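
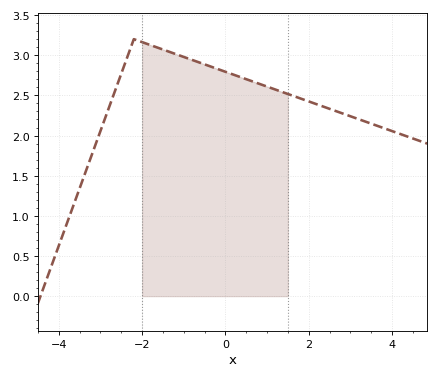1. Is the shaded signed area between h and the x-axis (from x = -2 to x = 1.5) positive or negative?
positive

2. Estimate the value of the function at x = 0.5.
2.7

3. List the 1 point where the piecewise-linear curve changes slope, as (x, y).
(-2.2, 3.2)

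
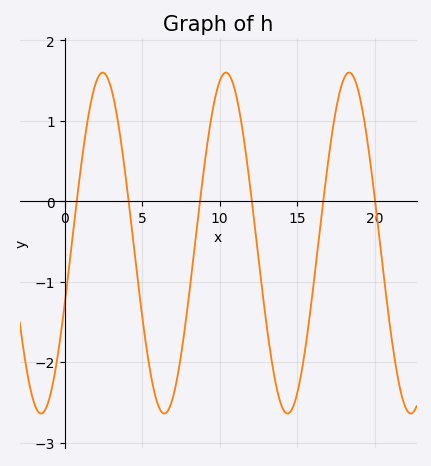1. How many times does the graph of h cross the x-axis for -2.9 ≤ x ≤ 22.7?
6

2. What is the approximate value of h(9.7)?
1.3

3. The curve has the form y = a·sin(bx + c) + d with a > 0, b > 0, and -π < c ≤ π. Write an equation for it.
y = 2.12sin(0.79x - 0.36) - 0.52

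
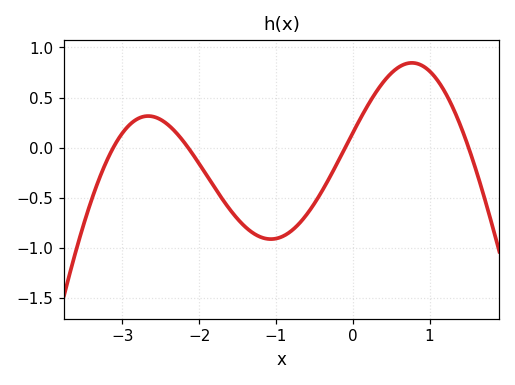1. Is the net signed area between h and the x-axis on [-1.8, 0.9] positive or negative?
negative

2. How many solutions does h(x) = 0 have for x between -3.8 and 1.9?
4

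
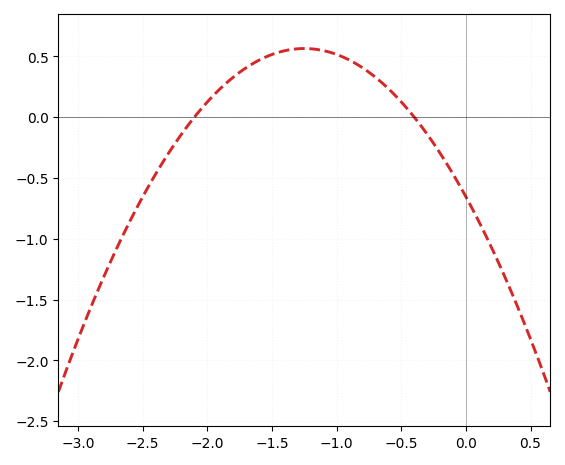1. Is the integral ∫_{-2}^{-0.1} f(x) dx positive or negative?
positive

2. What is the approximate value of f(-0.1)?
-0.45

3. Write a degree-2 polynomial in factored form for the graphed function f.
y = -0.78(x + 2.1)(x + 0.4)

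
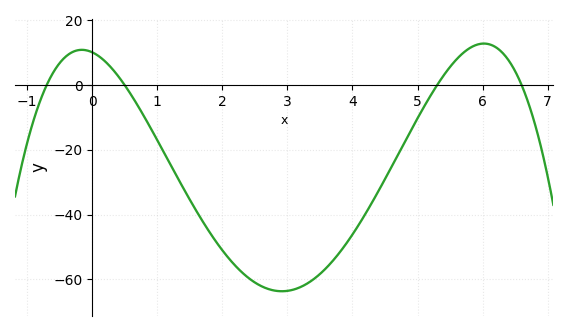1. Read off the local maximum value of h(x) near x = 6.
12.9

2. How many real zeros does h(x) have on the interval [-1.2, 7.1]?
4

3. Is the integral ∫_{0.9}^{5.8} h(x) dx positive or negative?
negative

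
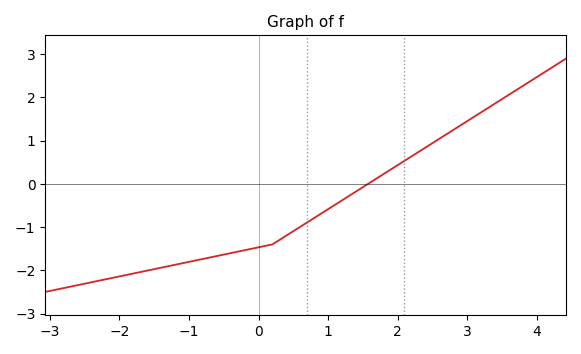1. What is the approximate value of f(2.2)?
0.6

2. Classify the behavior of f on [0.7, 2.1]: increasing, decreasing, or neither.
increasing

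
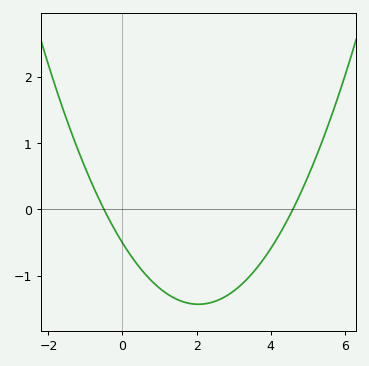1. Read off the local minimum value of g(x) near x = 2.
-1.43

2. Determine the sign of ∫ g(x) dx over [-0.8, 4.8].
negative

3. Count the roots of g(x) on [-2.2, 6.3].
2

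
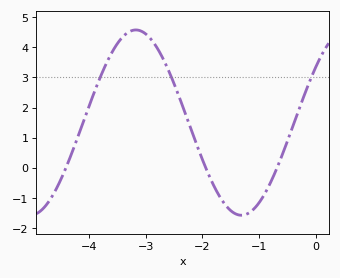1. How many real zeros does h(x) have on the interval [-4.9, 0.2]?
3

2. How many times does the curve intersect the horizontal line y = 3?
3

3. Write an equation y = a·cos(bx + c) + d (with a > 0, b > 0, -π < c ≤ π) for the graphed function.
y = 3.07cos(1.69x - 0.922) + 1.5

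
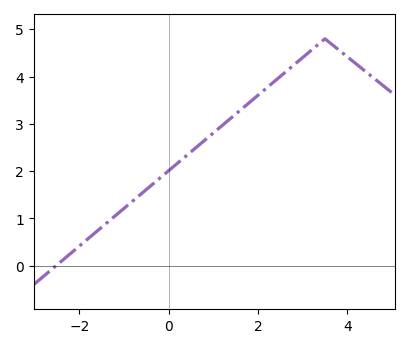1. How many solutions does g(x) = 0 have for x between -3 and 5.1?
1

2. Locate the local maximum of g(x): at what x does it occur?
3.4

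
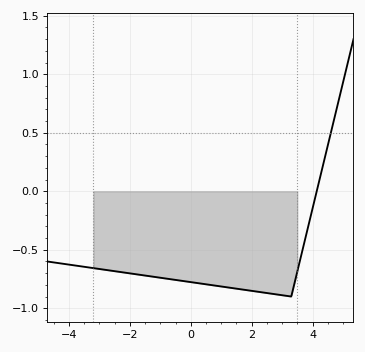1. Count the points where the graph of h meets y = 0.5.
1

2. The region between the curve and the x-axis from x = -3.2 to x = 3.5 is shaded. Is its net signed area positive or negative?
negative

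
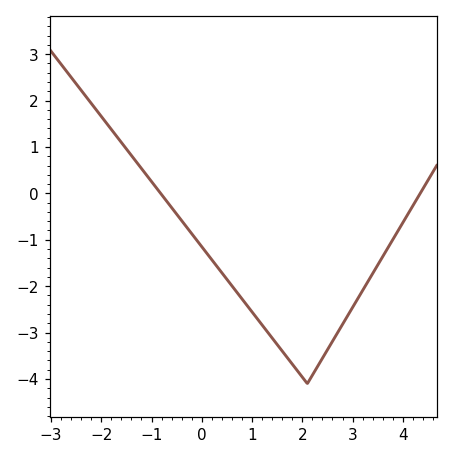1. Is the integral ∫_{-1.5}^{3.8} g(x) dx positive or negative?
negative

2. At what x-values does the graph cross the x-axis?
-0.818, 4.34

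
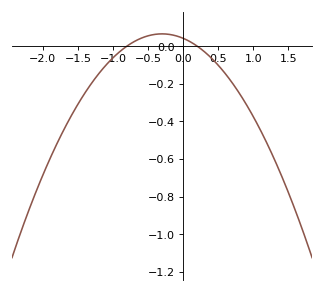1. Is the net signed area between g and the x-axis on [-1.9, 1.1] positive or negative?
negative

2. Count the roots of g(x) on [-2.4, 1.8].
2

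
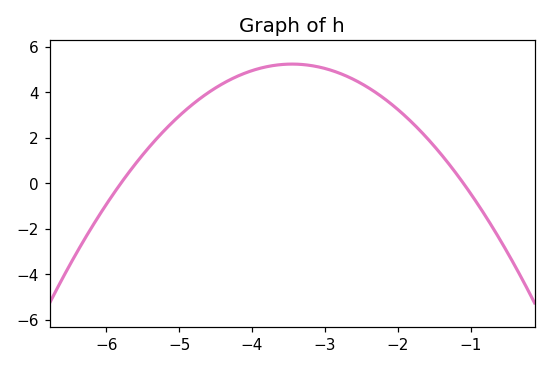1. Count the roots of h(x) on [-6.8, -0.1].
2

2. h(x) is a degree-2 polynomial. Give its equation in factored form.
y = -0.95(x + 5.8)(x + 1.1)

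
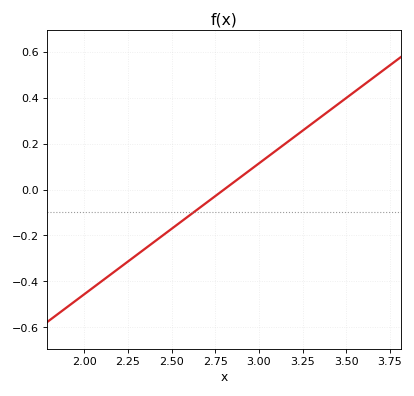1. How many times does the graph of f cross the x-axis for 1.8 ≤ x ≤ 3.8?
1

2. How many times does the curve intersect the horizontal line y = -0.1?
1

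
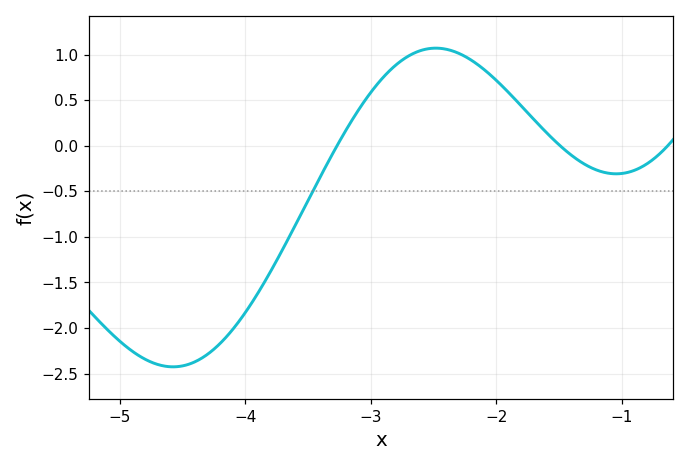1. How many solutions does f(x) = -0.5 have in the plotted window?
1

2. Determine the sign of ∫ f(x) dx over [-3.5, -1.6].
positive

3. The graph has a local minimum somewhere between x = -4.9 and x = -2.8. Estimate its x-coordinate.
-4.6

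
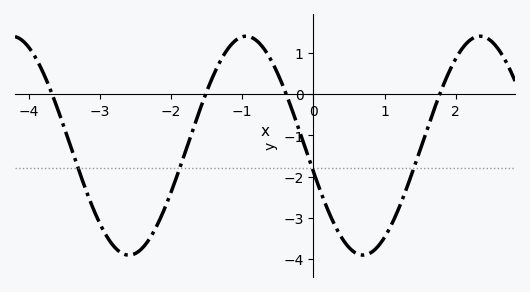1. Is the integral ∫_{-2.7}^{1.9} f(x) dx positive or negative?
negative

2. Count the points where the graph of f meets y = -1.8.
4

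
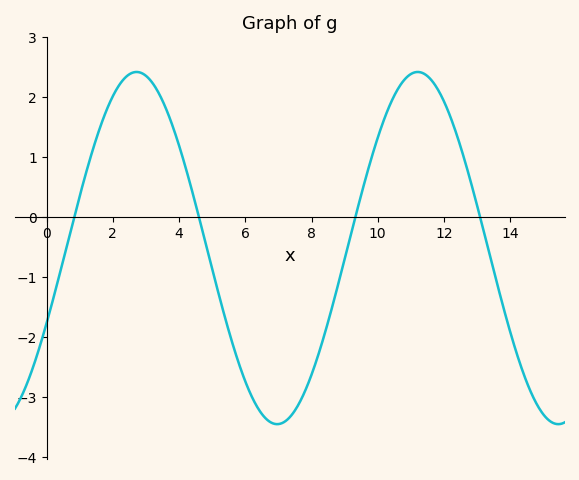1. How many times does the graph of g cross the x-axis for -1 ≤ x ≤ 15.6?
4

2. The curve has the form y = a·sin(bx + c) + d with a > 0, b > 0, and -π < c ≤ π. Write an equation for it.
y = 2.94sin(0.74x - 0.44) - 0.52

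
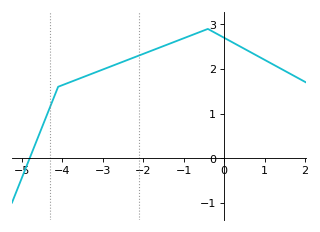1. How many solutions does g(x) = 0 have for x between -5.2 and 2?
1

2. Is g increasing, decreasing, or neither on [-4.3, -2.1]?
increasing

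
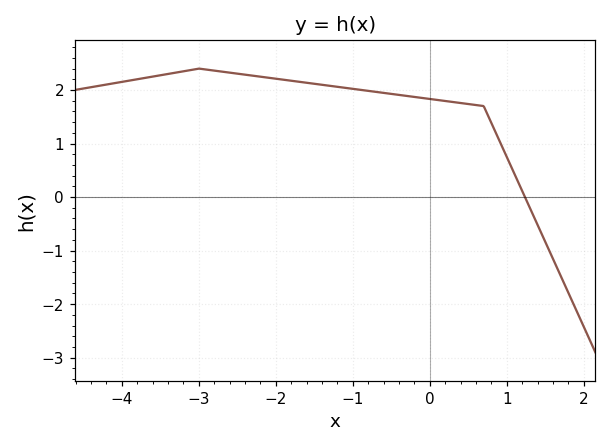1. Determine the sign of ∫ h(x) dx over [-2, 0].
positive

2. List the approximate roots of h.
1.24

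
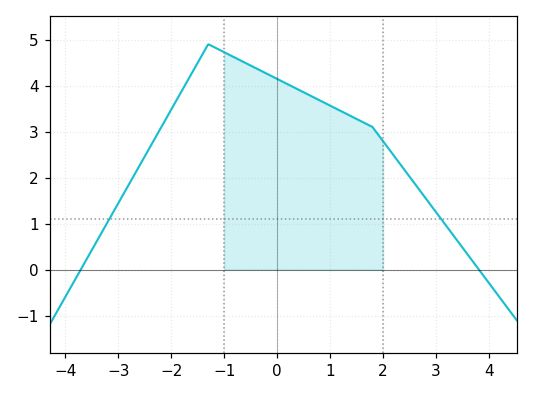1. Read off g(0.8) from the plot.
3.7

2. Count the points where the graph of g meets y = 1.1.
2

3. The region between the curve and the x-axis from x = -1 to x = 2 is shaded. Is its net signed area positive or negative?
positive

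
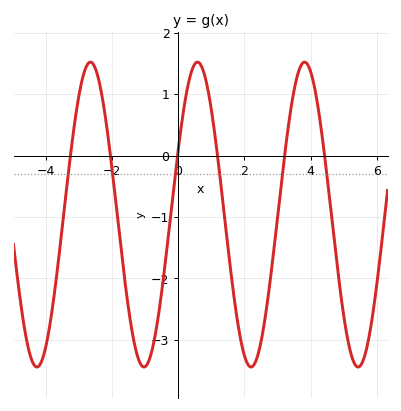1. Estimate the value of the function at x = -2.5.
1.4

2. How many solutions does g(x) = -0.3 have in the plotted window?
6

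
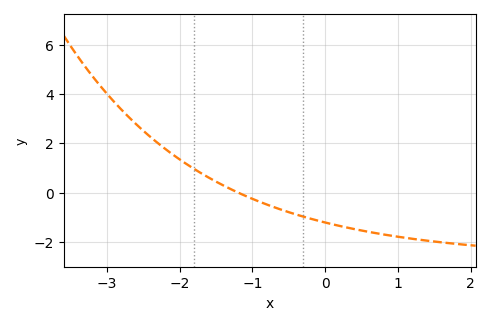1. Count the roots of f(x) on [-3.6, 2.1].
1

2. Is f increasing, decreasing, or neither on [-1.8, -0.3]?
decreasing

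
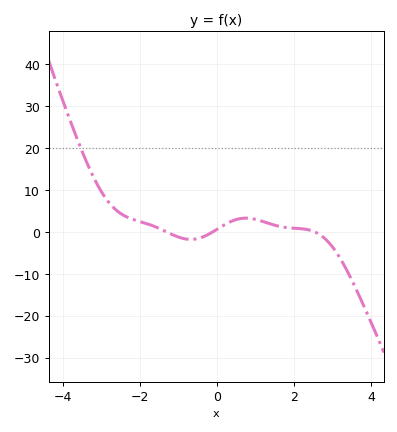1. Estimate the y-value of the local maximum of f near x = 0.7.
3.28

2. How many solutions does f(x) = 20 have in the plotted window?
1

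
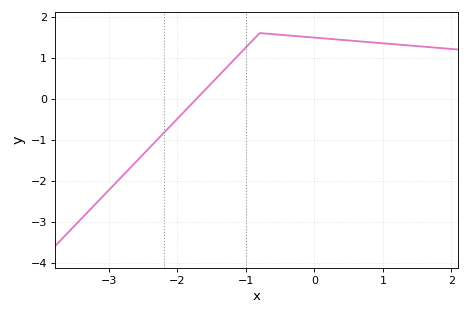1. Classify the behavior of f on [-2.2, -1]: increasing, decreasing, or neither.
increasing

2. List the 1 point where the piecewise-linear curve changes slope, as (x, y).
(-0.8, 1.6)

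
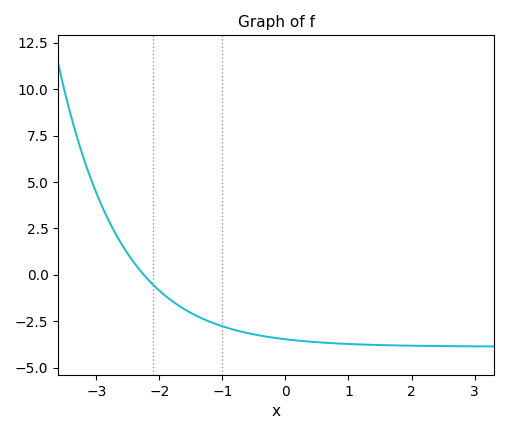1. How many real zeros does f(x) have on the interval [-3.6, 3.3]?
1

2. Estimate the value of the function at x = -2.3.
0.2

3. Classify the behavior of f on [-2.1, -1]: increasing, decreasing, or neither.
decreasing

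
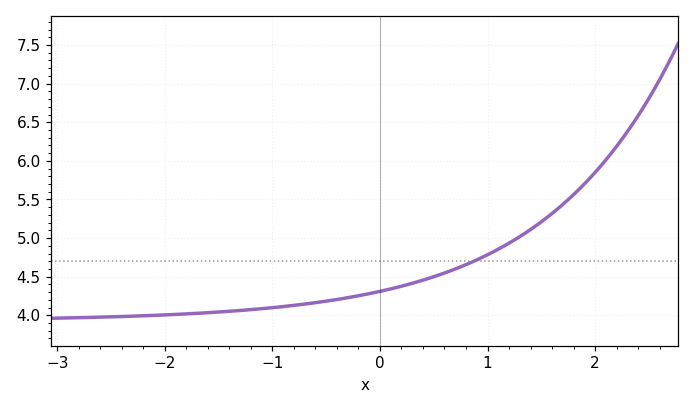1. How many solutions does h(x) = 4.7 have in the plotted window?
1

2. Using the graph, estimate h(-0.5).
4.18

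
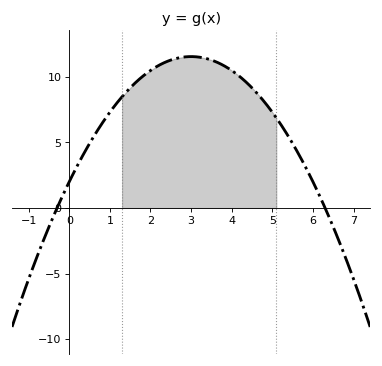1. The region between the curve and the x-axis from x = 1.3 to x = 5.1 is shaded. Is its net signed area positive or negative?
positive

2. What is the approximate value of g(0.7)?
5.94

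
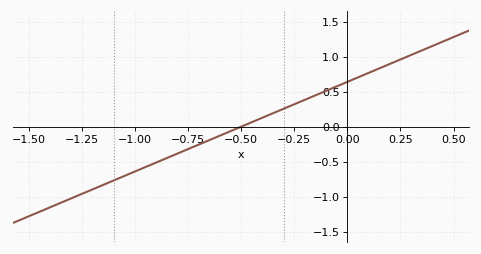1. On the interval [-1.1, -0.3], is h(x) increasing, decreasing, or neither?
increasing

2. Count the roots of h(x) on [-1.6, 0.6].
1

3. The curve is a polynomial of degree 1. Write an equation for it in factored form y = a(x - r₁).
y = 1.28(x + 0.5)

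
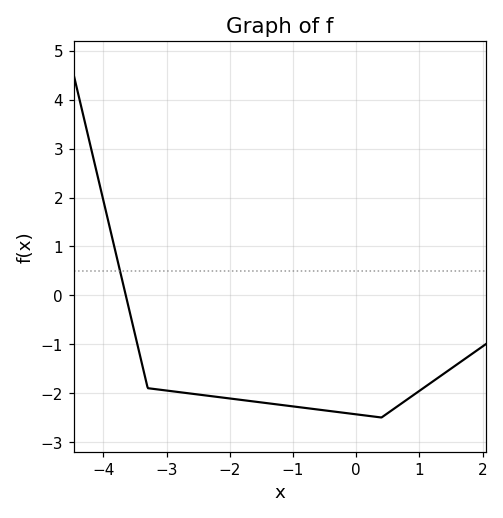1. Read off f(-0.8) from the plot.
-2.31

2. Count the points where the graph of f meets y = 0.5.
1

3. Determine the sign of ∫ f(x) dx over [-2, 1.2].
negative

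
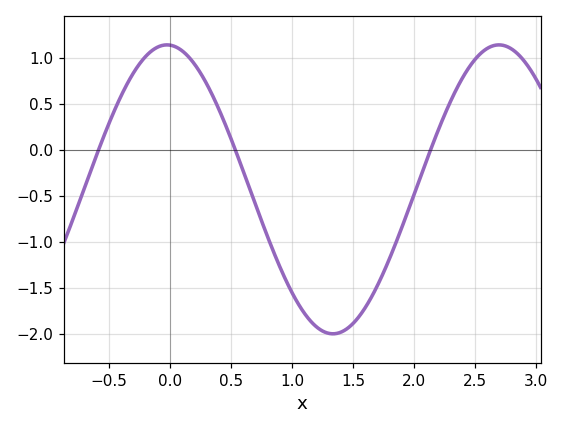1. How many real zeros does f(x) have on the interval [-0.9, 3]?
3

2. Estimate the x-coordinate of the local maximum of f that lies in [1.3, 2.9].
2.69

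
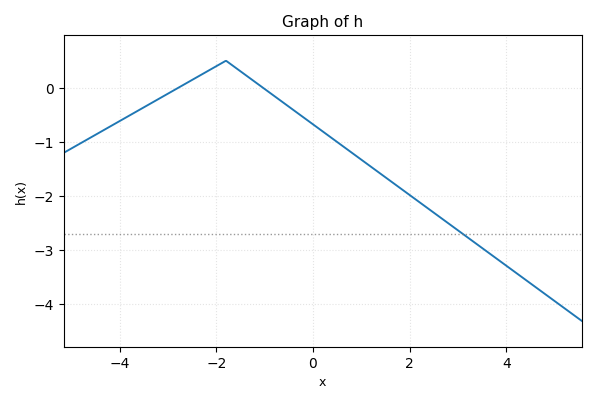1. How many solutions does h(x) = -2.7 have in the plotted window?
1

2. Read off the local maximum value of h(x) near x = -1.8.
0.5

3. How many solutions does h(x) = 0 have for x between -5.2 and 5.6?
2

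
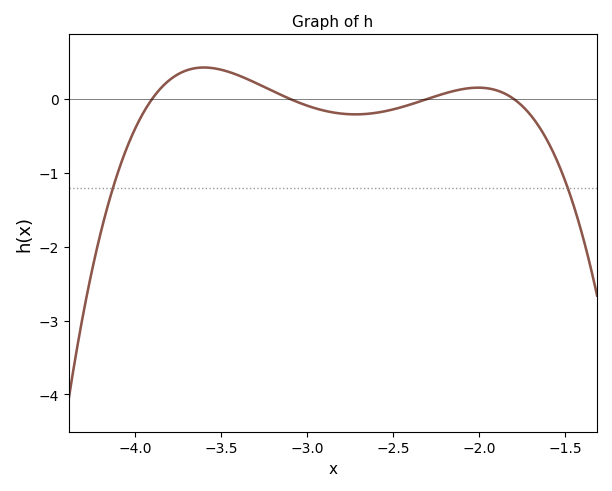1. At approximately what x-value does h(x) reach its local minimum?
-2.7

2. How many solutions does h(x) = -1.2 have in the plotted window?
2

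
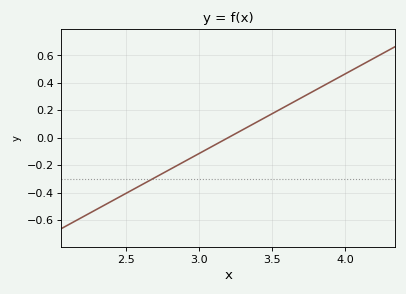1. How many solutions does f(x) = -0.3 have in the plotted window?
1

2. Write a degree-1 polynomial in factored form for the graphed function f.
y = 0.58(x - 3.2)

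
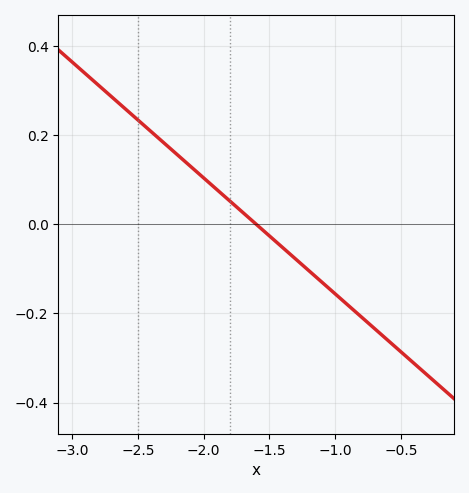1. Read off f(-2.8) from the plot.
0.312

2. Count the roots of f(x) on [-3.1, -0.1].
1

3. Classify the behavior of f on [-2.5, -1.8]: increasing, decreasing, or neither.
decreasing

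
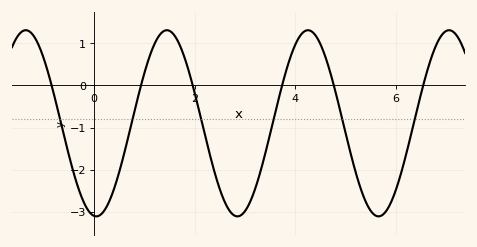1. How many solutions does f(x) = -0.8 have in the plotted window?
6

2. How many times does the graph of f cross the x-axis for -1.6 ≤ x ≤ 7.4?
6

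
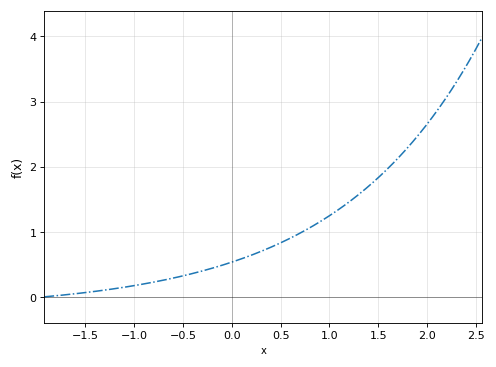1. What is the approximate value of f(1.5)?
1.83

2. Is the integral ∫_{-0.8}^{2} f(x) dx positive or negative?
positive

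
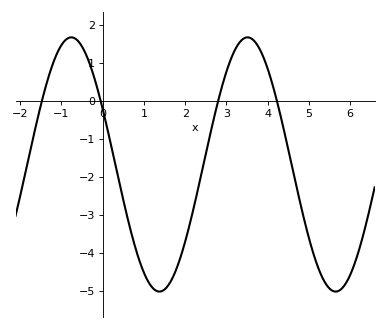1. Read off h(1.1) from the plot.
-4.7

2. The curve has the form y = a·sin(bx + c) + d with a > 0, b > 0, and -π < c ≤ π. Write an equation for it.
y = 3.34sin(1.5x + 2.7) - 1.67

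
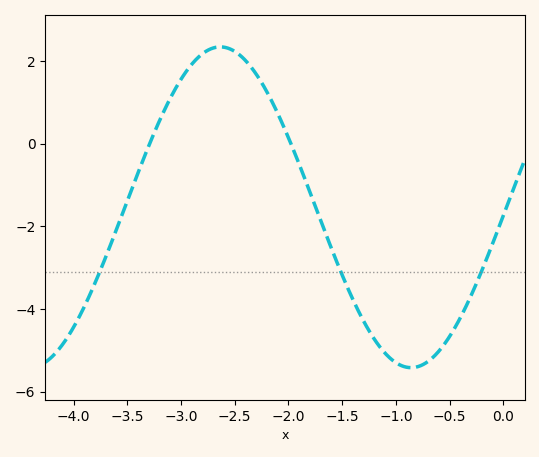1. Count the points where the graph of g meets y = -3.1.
3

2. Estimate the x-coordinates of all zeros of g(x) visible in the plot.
-3.29, -1.98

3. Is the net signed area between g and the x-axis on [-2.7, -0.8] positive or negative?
negative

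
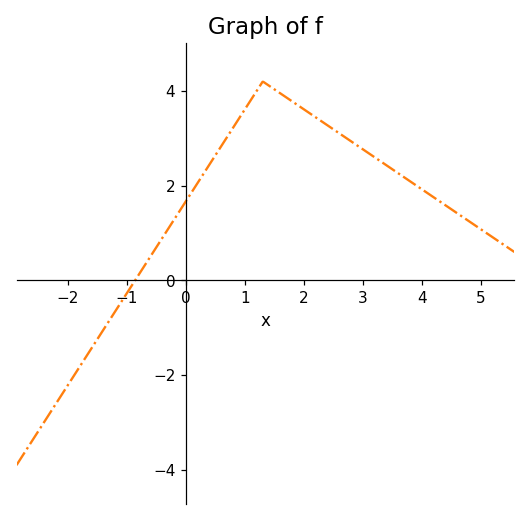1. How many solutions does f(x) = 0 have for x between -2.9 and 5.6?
1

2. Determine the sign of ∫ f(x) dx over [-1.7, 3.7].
positive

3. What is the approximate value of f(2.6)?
3.1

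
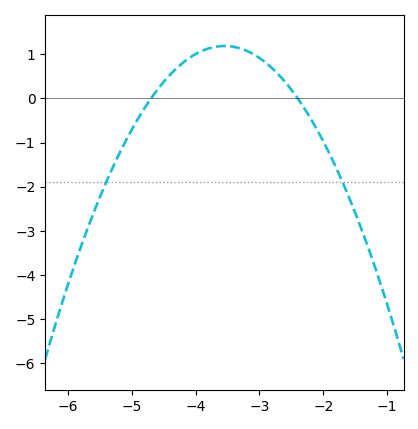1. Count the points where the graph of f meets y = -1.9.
2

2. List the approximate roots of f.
-4.7, -2.4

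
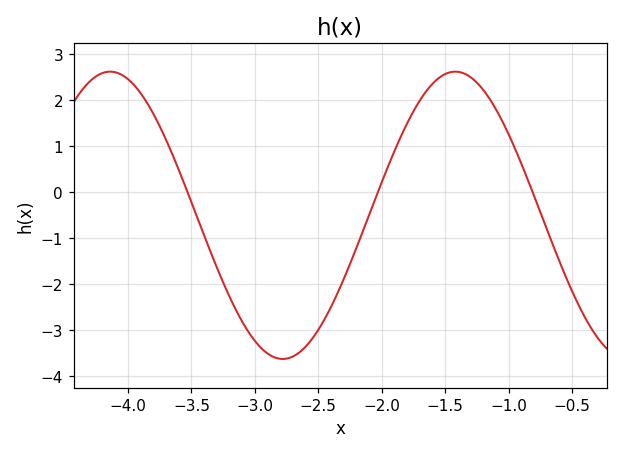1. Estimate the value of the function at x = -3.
-3.23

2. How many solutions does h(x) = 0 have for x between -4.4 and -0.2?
3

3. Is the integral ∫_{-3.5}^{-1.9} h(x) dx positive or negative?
negative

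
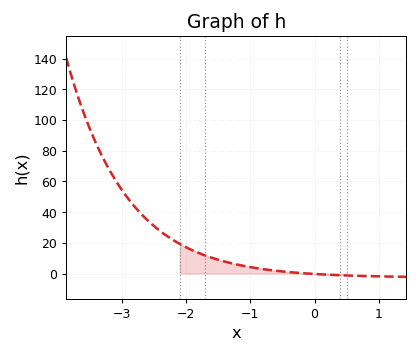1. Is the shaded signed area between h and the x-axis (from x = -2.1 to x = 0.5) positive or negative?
positive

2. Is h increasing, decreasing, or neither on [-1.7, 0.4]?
decreasing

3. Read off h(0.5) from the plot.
-1.23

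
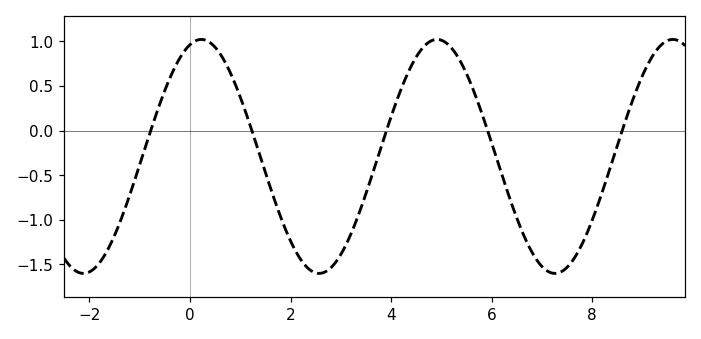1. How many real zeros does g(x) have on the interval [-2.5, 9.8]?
5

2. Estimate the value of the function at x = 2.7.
-1.58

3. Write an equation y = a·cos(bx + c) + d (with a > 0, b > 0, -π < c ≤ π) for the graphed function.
y = 1.31cos(1.34x - 0.302) - 0.29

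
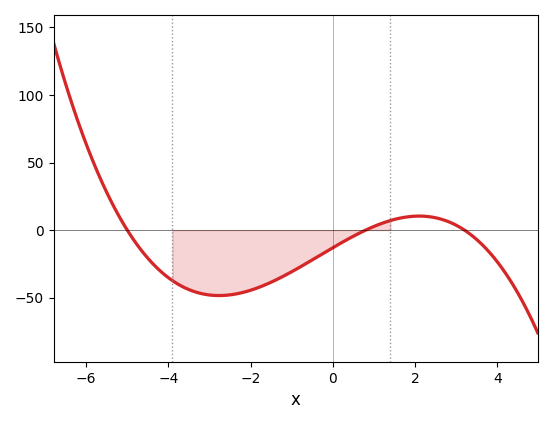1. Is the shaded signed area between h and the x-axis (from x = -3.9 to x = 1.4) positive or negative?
negative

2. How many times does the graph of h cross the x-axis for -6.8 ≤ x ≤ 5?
3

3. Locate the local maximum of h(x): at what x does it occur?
2.1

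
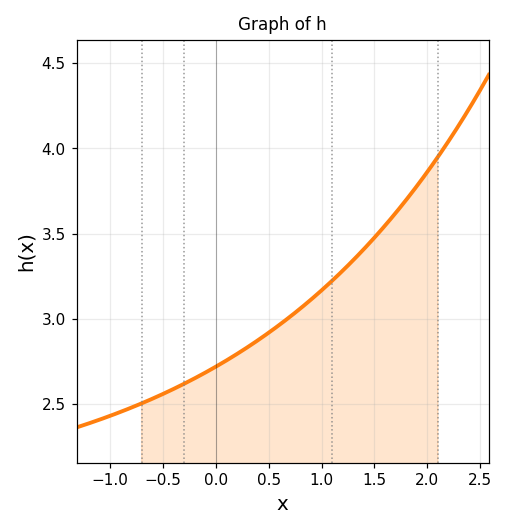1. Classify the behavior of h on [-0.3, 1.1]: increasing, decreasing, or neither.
increasing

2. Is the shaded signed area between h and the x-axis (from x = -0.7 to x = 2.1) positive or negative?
positive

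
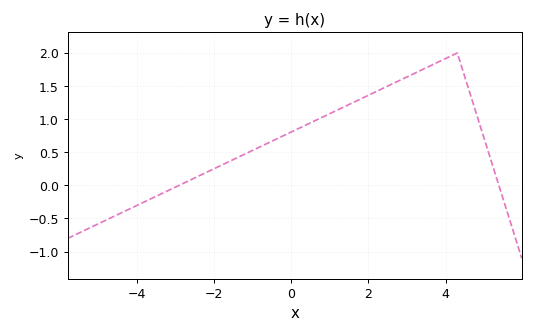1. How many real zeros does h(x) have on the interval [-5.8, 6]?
2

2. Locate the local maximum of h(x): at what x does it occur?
4.2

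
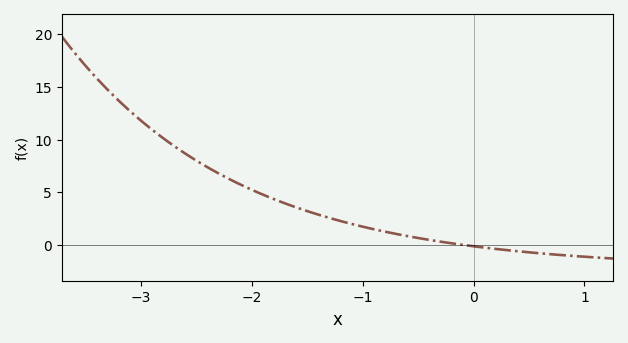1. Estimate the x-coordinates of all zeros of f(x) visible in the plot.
-0.095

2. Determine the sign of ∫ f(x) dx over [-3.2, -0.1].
positive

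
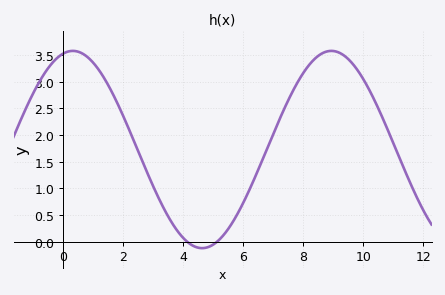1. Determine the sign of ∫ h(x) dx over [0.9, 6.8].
positive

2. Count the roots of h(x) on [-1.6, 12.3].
2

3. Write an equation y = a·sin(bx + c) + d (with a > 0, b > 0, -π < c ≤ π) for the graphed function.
y = 1.85sin(0.73x + 1.3) + 1.73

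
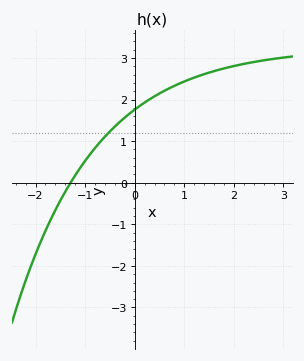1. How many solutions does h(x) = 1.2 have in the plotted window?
1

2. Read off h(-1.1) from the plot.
0.358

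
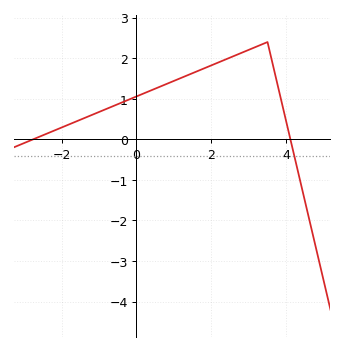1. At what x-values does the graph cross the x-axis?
-2.8, 4.2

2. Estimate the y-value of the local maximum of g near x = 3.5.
2.4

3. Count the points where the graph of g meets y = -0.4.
1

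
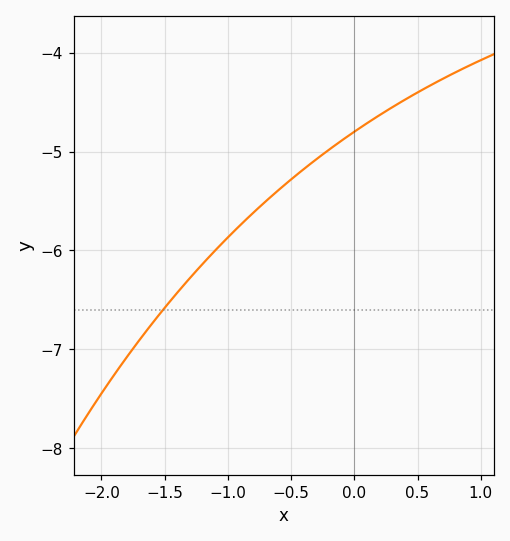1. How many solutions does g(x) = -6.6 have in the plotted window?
1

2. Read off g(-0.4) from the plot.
-5.2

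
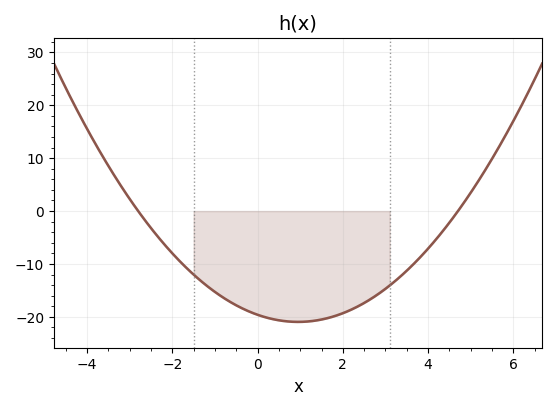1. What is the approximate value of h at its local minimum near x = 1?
-21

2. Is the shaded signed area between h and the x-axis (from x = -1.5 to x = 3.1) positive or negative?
negative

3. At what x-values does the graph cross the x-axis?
-2.8, 4.6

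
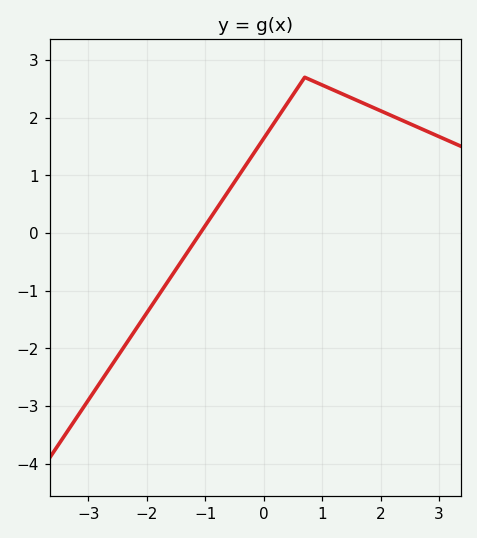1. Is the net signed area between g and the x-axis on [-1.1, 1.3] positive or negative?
positive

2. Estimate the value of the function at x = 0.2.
1.94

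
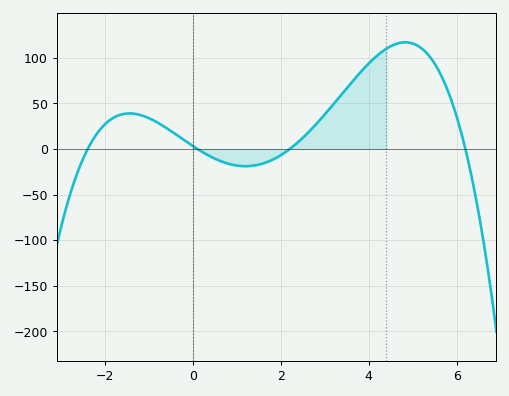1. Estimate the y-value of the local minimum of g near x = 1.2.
-20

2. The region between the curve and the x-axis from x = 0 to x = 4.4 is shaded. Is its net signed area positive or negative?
positive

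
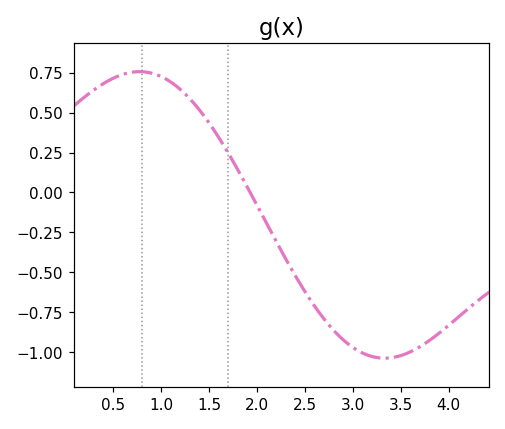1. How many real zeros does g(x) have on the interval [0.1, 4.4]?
1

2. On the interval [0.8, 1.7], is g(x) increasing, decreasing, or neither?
decreasing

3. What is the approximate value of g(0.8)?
0.75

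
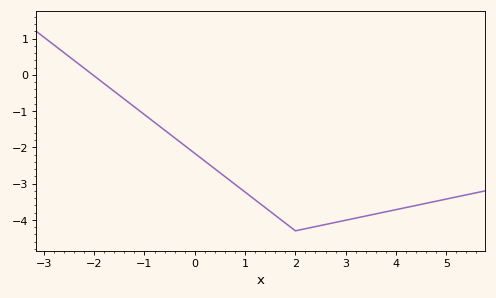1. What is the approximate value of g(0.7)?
-2.91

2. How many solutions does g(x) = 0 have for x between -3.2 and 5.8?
1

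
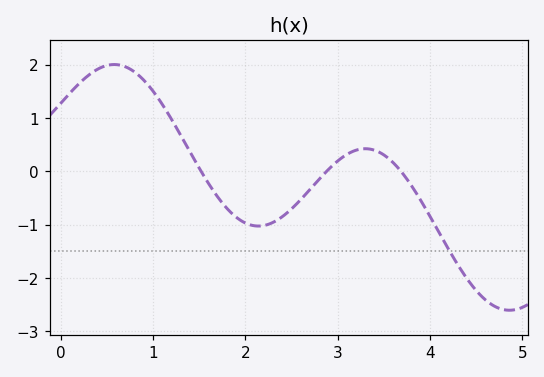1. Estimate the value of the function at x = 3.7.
0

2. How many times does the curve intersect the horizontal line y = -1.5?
1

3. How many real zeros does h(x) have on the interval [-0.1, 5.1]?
3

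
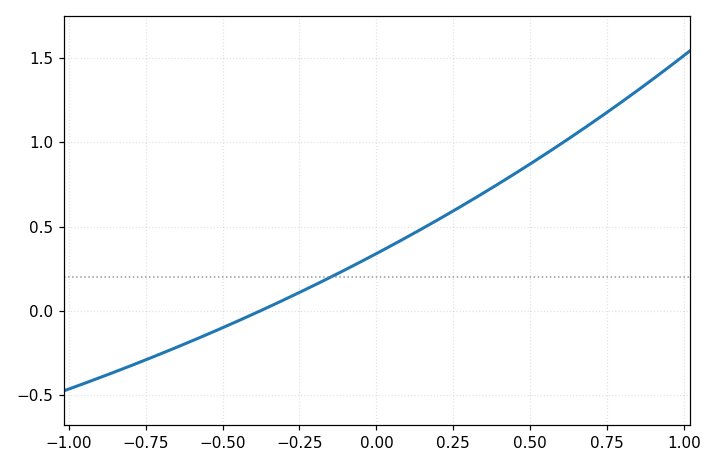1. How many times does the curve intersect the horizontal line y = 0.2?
1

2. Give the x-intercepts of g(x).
-0.378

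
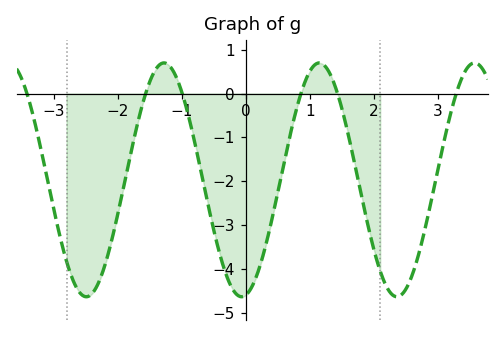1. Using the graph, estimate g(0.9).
0.169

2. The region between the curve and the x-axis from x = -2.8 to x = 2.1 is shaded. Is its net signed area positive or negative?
negative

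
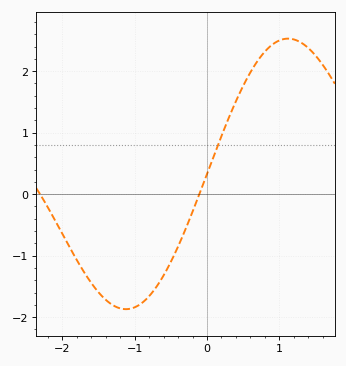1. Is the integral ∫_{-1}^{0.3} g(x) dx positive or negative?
negative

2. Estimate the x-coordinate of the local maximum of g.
1.1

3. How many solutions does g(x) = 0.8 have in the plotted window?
1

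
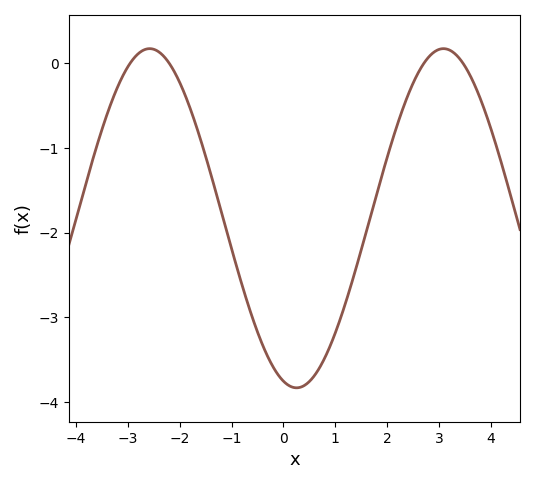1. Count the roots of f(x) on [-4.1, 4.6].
4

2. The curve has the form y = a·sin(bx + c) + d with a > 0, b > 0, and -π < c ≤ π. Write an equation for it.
y = 2sin(1.11x - 1.85) - 1.83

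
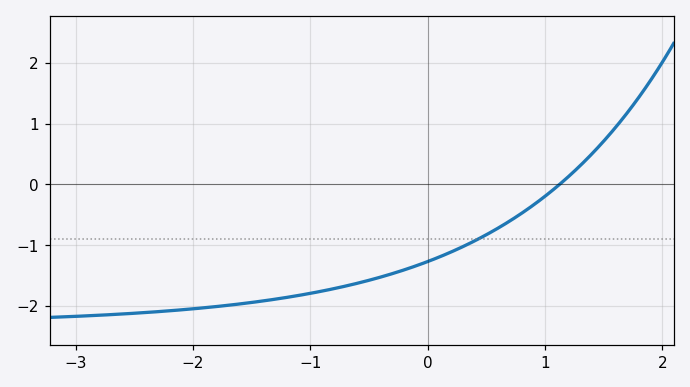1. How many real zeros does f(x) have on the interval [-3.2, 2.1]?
1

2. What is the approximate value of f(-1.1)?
-1.8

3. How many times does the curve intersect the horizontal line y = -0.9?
1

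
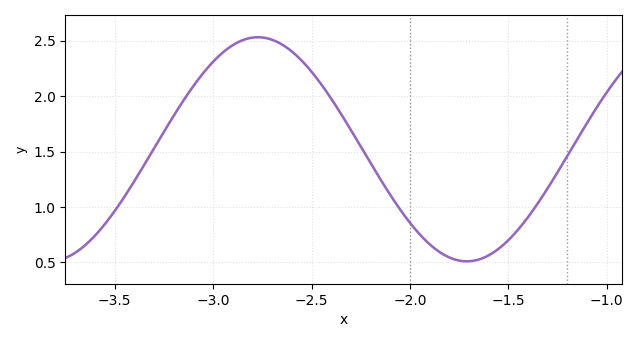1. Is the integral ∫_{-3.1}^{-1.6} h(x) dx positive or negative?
positive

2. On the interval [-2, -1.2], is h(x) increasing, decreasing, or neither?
neither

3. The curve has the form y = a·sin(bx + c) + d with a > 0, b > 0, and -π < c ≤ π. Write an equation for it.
y = 1.01sin(2.96x - 2.79) + 1.52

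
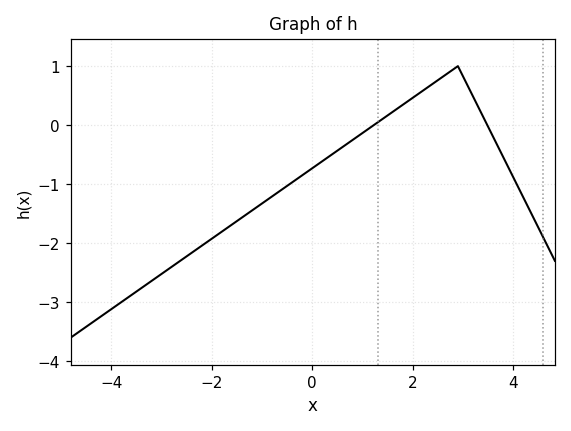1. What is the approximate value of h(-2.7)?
-2.3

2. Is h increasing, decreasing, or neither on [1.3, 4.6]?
neither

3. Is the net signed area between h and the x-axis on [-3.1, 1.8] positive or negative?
negative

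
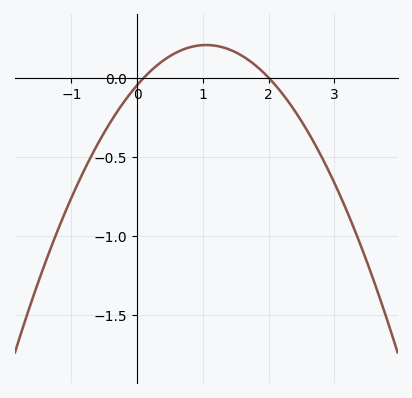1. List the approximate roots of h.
0.1, 2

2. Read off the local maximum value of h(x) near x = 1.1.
0.2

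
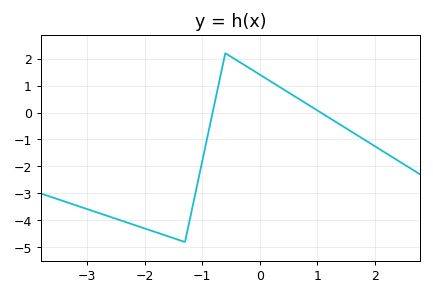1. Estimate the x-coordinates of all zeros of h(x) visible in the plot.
-0.8, 1.1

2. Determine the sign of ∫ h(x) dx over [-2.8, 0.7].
negative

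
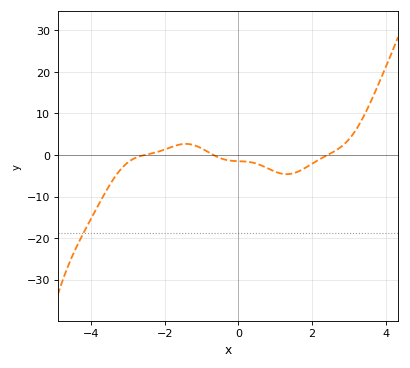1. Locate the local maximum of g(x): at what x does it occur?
-1.4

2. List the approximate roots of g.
-2.6, -0.6, 2.4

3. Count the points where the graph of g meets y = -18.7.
1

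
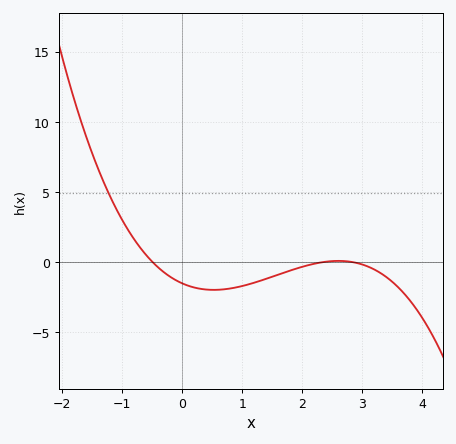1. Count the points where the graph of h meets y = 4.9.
1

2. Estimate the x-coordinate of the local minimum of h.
0.527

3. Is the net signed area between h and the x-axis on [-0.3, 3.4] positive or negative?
negative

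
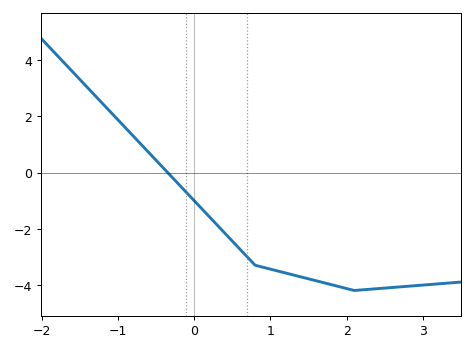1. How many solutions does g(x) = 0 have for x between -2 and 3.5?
1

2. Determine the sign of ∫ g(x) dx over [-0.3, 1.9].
negative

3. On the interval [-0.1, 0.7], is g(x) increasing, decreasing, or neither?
decreasing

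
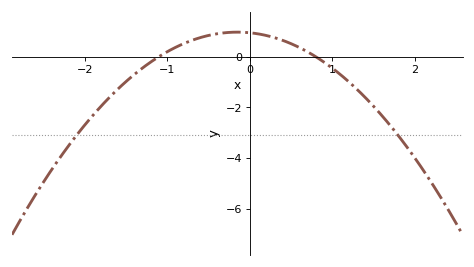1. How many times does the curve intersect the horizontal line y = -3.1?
2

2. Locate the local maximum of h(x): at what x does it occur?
-0.2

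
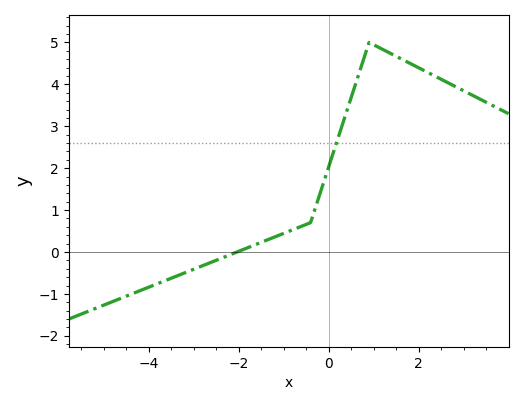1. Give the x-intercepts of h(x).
-2.04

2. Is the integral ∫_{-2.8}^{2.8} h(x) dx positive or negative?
positive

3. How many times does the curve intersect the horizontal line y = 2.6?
1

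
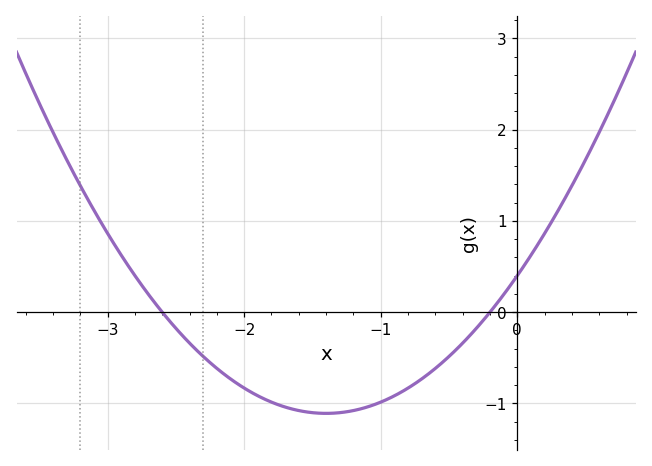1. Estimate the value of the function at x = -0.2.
0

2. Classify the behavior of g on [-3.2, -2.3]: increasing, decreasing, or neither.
decreasing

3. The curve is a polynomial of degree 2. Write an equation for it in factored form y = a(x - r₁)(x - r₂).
y = 0.77(x + 2.6)(x + 0.2)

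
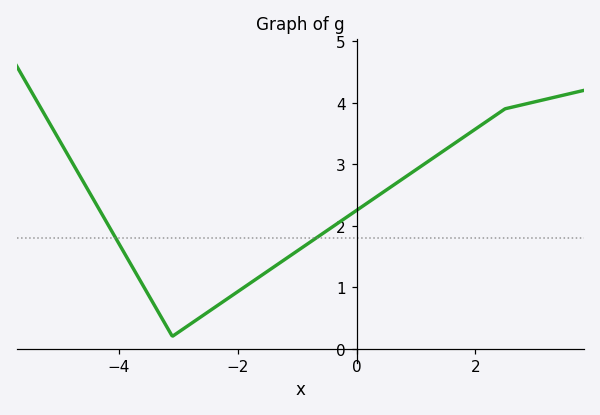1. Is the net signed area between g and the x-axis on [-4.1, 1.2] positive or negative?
positive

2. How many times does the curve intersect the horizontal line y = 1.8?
2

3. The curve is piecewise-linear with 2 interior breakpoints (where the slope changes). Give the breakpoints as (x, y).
(-3.1, 0.2); (2.5, 3.9)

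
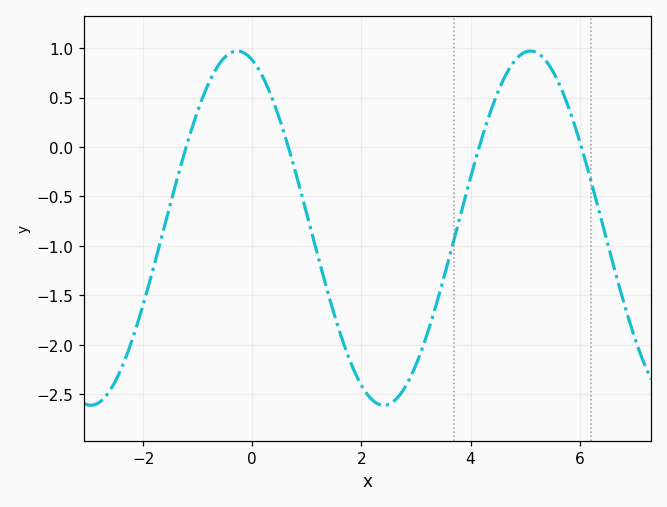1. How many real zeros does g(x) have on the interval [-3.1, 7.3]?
4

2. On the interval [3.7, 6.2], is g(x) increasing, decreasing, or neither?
neither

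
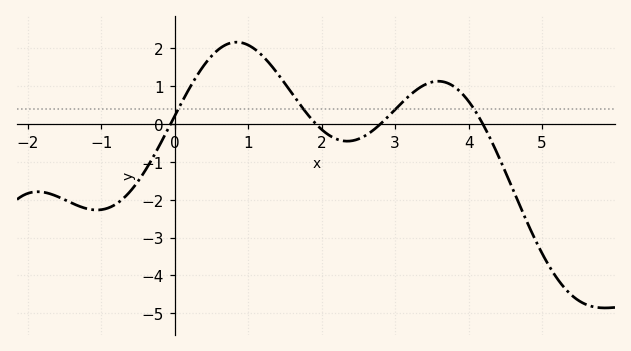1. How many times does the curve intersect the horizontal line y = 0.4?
4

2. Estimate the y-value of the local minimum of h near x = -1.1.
-2.27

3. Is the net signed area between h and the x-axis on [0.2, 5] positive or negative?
positive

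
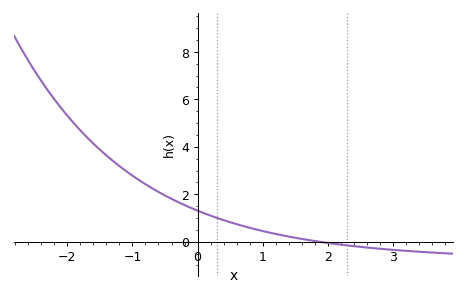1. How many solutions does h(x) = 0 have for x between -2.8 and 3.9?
1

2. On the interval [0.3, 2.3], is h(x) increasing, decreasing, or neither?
decreasing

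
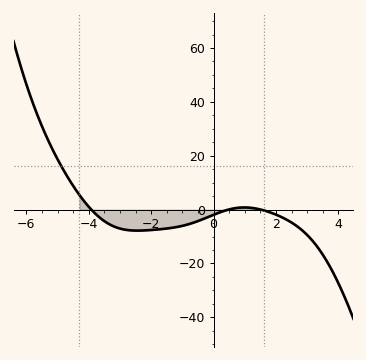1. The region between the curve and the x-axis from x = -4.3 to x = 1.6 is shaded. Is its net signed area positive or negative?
negative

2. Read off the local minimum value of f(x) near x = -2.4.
-8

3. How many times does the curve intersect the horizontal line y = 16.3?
1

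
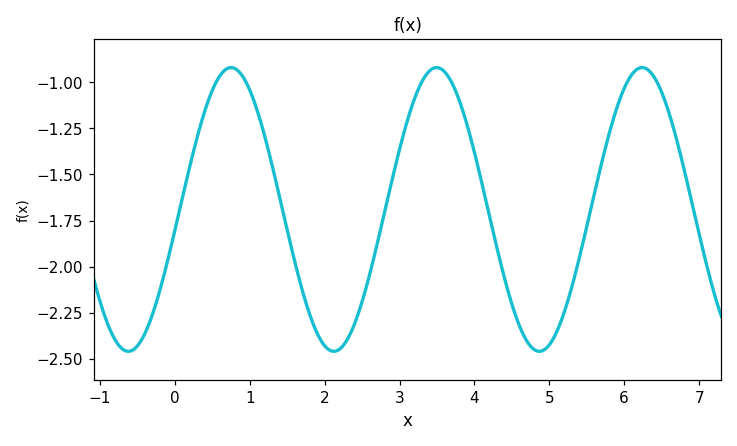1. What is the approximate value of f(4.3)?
-1.9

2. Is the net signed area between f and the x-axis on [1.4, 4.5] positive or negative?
negative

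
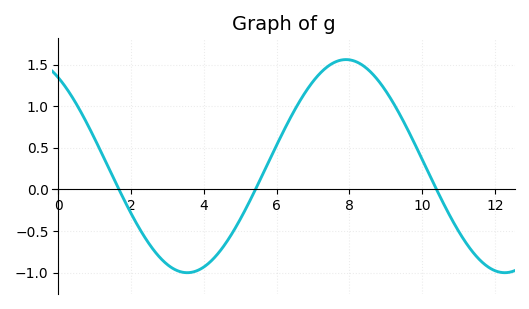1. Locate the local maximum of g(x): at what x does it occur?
8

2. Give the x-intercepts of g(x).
1.6, 5.4, 10.4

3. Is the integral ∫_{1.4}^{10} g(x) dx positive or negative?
positive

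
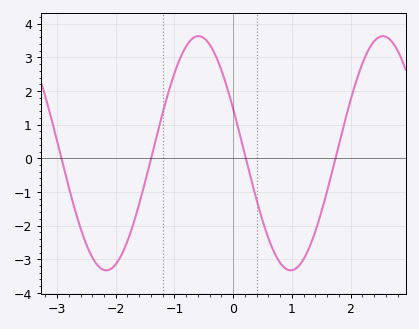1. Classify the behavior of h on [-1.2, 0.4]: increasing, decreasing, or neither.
neither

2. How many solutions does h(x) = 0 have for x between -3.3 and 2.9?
4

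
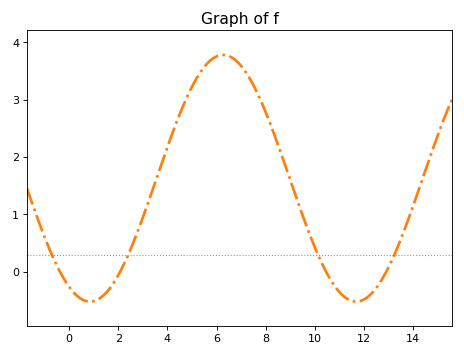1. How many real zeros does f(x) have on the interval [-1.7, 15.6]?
4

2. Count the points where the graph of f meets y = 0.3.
4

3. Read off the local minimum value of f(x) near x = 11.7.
-0.5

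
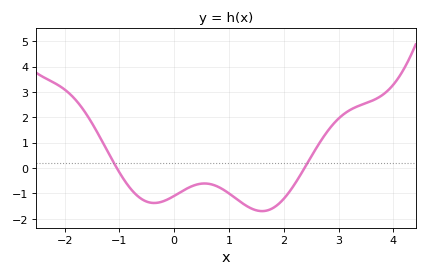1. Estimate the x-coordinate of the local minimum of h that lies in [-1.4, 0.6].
-0.367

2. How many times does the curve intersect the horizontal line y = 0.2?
2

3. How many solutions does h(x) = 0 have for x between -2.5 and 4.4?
2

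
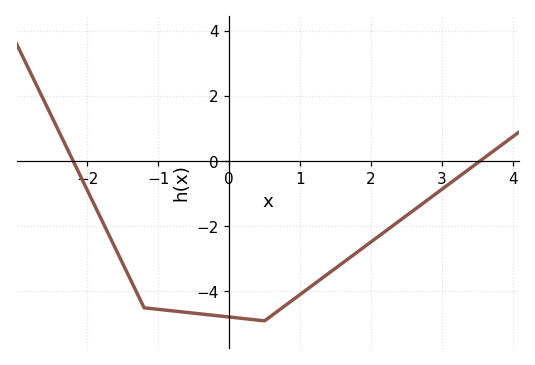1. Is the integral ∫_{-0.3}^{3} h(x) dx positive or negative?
negative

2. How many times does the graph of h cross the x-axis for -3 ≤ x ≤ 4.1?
2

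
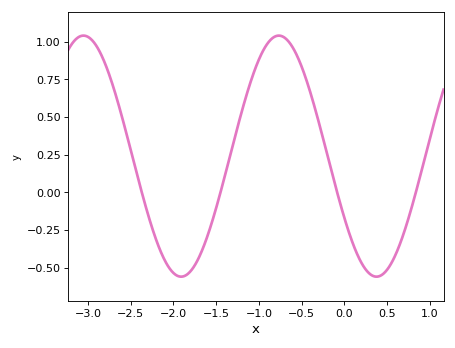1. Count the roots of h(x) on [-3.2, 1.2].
4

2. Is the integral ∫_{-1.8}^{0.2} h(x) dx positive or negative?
positive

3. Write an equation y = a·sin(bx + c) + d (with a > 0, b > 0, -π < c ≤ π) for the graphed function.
y = 0.8sin(2.8x - 2.6) + 0.24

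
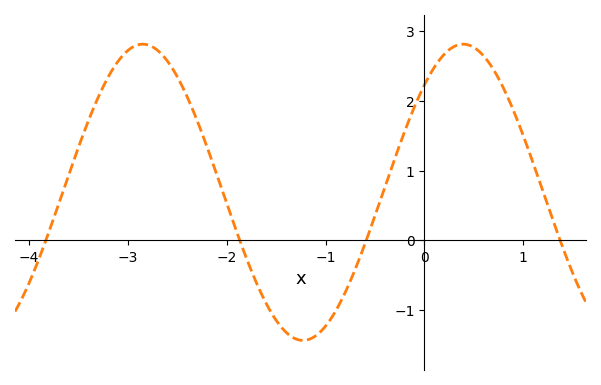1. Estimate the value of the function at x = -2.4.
2.1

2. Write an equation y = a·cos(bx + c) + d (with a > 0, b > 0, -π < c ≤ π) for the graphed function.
y = 2.12cos(1.9x - 0.76) + 0.69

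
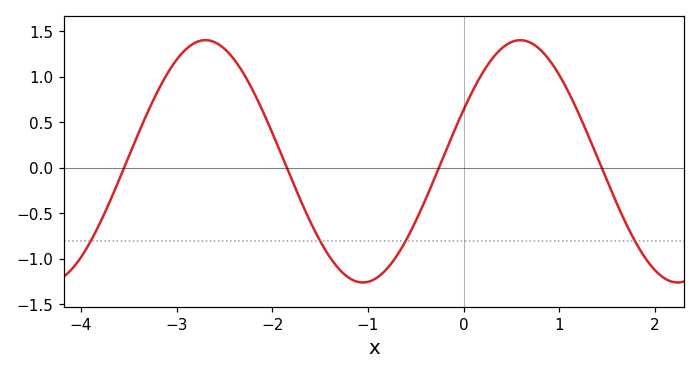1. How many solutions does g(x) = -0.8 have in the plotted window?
4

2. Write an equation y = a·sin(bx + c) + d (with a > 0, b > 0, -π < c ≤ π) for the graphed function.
y = 1.33sin(1.9x + 0.44) + 0.07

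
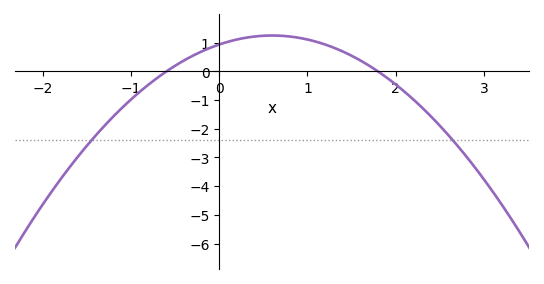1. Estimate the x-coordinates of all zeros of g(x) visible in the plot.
-0.6, 1.8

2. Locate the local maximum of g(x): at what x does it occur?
0.6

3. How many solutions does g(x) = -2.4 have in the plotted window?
2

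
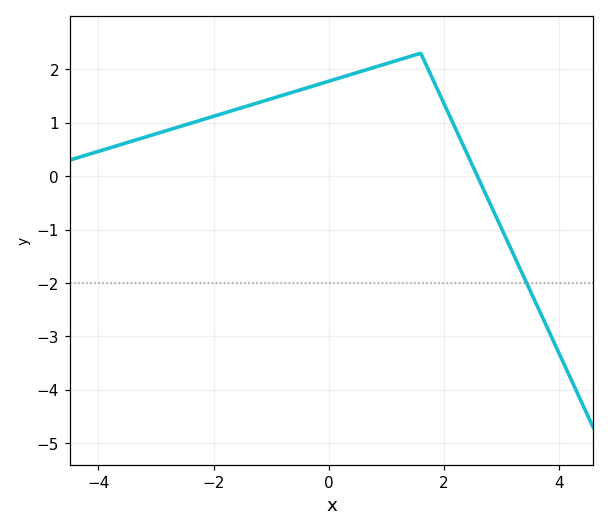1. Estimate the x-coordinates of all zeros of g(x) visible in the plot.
2.58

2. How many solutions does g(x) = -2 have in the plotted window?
1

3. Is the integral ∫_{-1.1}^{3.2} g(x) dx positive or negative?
positive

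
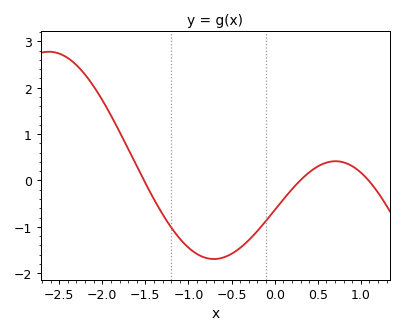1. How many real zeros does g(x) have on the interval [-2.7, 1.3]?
3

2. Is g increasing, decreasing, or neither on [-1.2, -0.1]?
neither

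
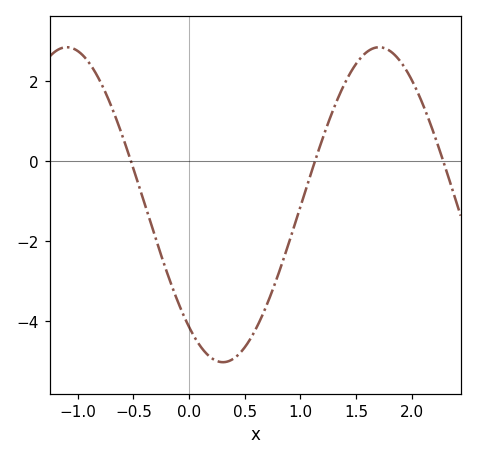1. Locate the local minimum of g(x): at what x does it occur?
0.3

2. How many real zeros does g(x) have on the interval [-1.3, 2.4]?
3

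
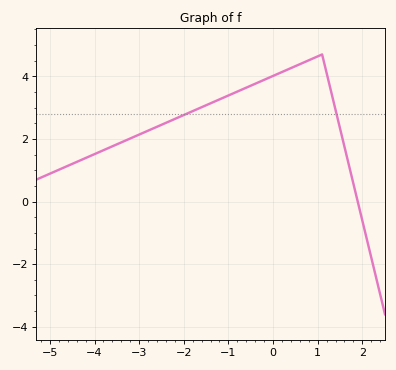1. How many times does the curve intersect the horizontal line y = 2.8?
2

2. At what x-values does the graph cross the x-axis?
1.9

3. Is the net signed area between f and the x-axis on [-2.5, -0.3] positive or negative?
positive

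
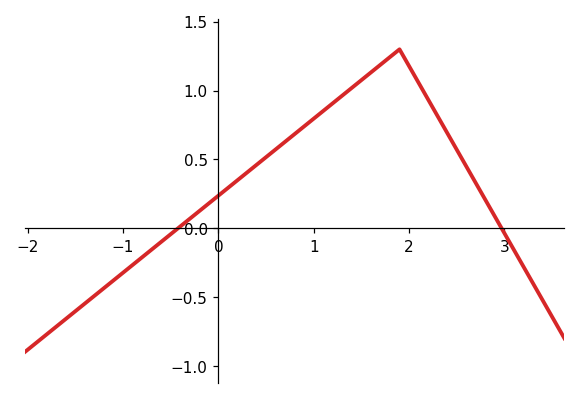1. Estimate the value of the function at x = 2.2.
0.95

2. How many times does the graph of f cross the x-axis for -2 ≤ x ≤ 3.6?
2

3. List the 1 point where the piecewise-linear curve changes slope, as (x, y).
(1.9, 1.3)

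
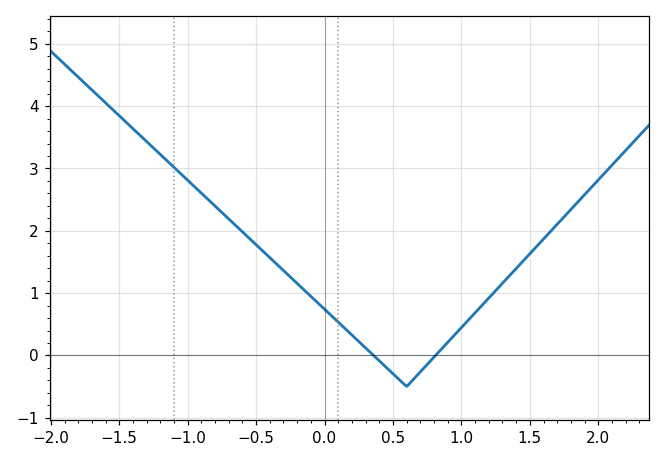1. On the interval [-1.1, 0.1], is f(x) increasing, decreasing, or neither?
decreasing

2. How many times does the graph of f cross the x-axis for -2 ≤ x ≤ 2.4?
2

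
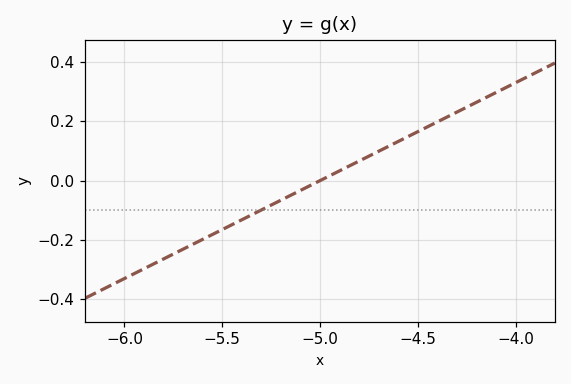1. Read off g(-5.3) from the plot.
-0.1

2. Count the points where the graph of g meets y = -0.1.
1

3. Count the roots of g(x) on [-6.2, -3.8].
1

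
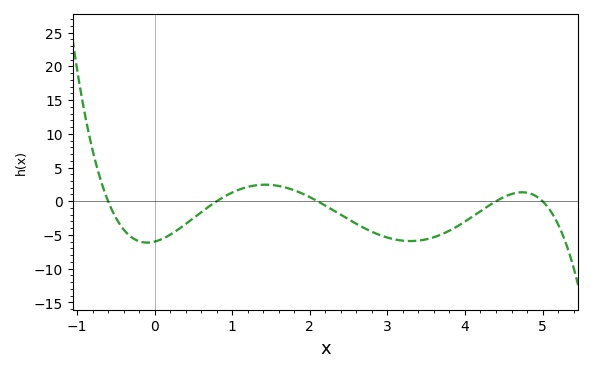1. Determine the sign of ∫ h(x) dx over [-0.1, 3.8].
negative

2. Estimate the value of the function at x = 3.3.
-6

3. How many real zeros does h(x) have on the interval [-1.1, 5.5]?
5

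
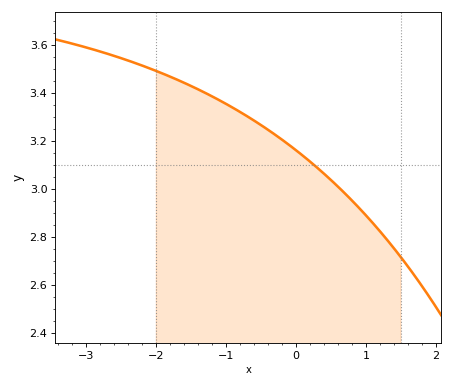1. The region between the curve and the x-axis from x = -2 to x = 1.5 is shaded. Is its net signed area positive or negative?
positive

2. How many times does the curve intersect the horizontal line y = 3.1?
1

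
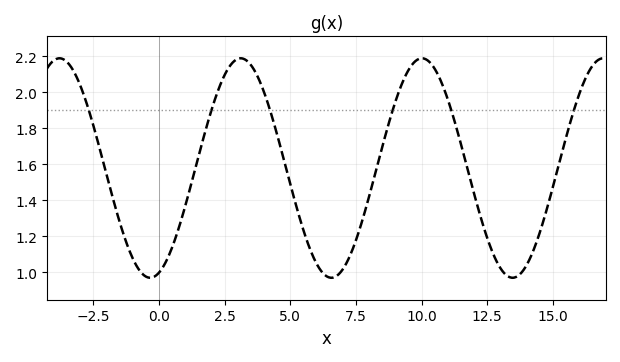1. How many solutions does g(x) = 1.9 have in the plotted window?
6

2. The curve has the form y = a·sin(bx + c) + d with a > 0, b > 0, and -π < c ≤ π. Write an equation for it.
y = 0.61sin(0.91x - 1.3) + 1.58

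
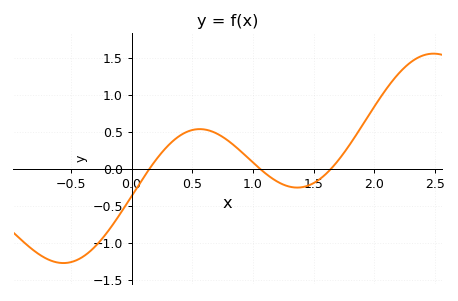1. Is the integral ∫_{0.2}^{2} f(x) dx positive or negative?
positive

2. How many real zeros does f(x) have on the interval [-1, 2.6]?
3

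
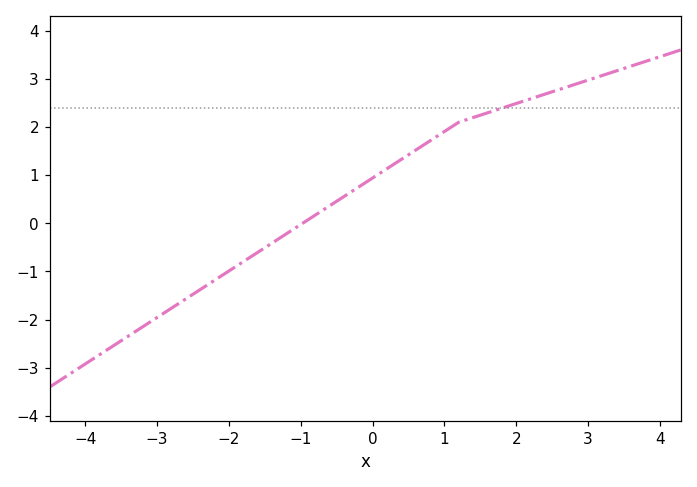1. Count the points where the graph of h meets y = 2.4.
1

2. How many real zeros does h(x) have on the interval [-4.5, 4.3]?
1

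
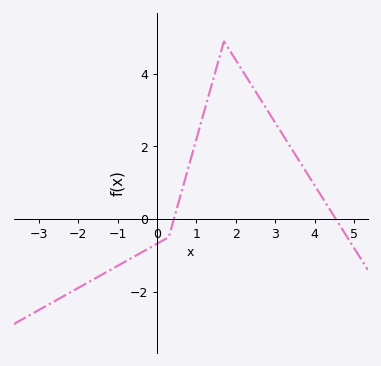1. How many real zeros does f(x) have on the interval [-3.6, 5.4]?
2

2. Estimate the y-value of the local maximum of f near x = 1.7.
4.9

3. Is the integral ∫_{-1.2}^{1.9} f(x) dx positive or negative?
positive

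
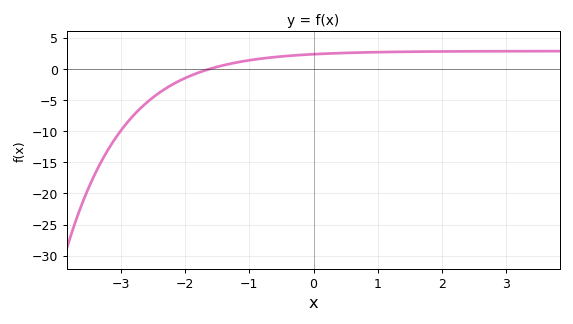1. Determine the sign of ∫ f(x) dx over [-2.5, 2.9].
positive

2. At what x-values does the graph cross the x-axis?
-1.6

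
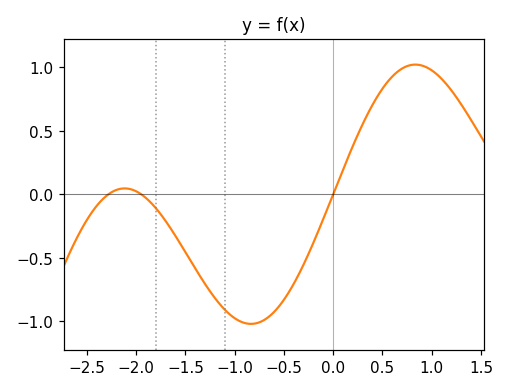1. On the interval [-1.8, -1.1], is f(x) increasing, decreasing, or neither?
decreasing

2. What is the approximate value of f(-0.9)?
-1.01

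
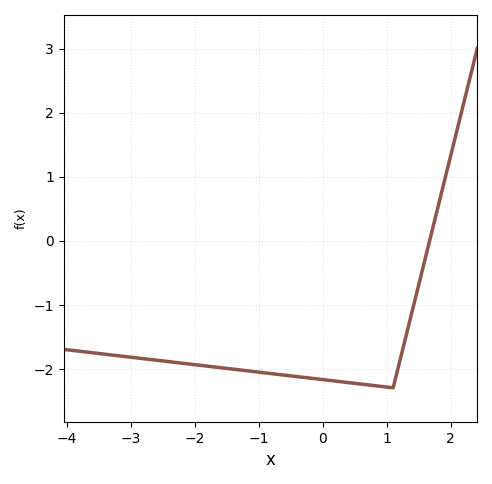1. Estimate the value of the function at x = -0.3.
-2.14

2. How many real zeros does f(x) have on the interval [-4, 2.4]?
1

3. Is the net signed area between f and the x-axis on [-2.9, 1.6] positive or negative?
negative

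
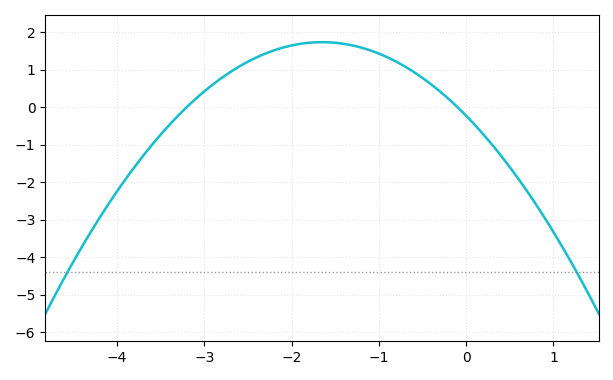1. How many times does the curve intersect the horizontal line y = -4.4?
2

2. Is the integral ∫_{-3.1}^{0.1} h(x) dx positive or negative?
positive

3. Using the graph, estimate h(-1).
1.4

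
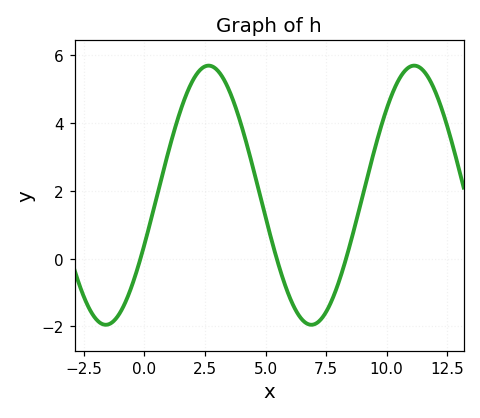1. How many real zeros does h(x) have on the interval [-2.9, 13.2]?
3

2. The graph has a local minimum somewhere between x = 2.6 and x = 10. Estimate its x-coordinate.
6.8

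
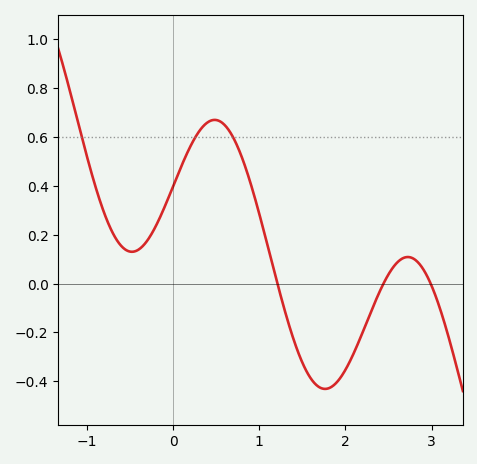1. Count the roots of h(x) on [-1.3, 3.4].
3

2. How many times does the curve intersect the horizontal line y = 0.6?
3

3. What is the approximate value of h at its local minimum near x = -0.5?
0.13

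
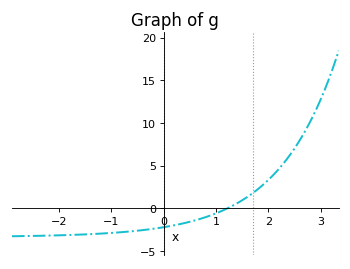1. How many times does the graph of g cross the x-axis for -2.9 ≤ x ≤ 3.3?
1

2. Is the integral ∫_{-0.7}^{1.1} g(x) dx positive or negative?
negative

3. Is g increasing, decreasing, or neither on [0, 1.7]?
increasing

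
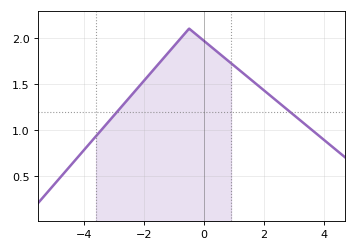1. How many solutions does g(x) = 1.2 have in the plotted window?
2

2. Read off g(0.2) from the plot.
1.9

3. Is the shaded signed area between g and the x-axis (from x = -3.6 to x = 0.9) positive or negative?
positive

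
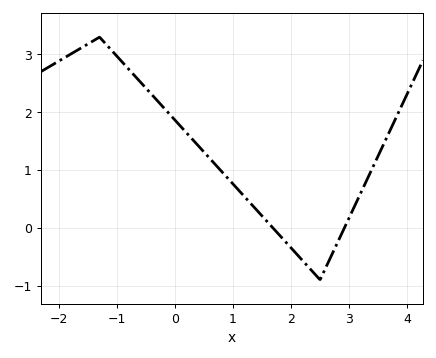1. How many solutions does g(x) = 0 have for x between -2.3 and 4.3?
2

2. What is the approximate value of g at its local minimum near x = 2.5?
-0.898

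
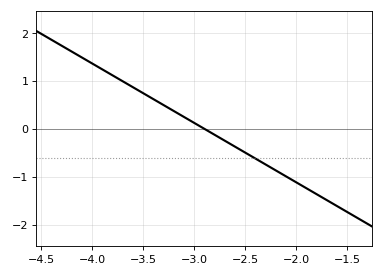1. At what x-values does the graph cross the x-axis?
-2.9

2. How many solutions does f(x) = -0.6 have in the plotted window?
1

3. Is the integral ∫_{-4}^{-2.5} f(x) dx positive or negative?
positive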